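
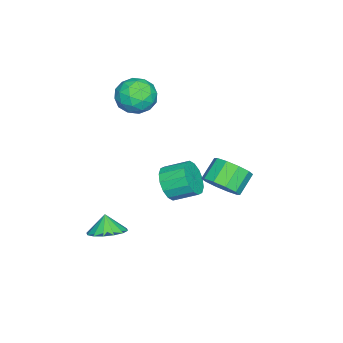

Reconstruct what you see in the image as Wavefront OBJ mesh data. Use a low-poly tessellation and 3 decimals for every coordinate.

v -1.207 -1.859 2.877
v -0.443 -2.506 3.516
v -2.657 -2.954 3.504
v -1.893 -3.601 4.143
v -2.122 -2.477 4.451
v -1.226 -1.8 4.064
v -1.874 -3.66 2.956
v -0.978 -2.983 2.569
v -0.855 -3.619 3.565
v -1.008 -2.888 4.489
v -2.092 -2.572 2.531
v -2.245 -1.841 3.455
v -0.698 -2.086 3.142
v -2.402 -3.374 3.878
v -2.537 -2.713 4.059
v -2.088 -3.093 4.435
v -1.158 -1.671 3.463
v -0.709 -2.051 3.839
v -1.696 -2.034 4.388
v -2.391 -3.409 3.181
v -1.942 -3.789 3.557
v -1.012 -2.367 2.585
v -0.563 -2.747 2.961
v -1.404 -3.426 2.632
v -0.49 -3.121 3.546
v -1.343 -3.765 3.914
v -1.332 -3.799 3.217
v -0.805 -3.401 2.989
v -0.58 -2.691 4.089
v -1.433 -3.335 4.457
v -1.568 -2.674 4.638
v -1.041 -2.276 4.411
v -0.823 -3.345 4.118
v -1.667 -2.125 2.563
v -2.52 -2.769 2.931
v -2.059 -3.184 2.609
v -1.532 -2.786 2.382
v -1.757 -1.695 3.106
v -2.61 -2.339 3.474
v -2.295 -2.059 4.031
v -1.768 -1.661 3.803
v -2.277 -2.115 2.902
v 4.021 -2.251 -2.774
v 4.701 -3.034 -2.702
v 3.619 -2.509 -1.806
v 4.952 -2.611 -2.484
v 4.954 -2.091 -2.345
v 4.706 -1.614 -2.32
v 4.274 -1.307 -2.417
v 3.775 -1.254 -2.61
v 3.341 -1.467 -2.847
v 3.089 -1.891 -3.064
v 3.087 -2.411 -3.204
v 3.335 -2.888 -3.228
v 3.767 -3.194 -3.131
v 4.267 -3.248 -2.938
v 1.035 -0.08 -0.759
v 1.417 -0.464 0.152
v 1.207 0.797 0.771
v 0.825 1.18 -0.141
v 1.854 -0.262 -0.111
v 1.644 0.999 0.507
v 2.072 -0.011 -0.548
v 1.861 1.25 0.07
v 2.011 0.221 -1.042
v 1.801 1.482 -0.423
v 1.69 0.372 -1.459
v 1.479 1.633 -0.841
v 1.192 0.402 -1.69
v 0.982 1.663 -1.071
v 0.653 0.303 -1.671
v 0.443 1.564 -1.052
v 0.216 0.101 -1.407
v 0.006 1.362 -0.789
v -0.001 -0.15 -0.97
v -0.212 1.111 -0.352
v 0.059 -0.382 -0.477
v -0.151 0.879 0.142
v 0.381 -0.533 -0.059
v 0.17 0.728 0.559
v 0.878 -0.563 0.171
v 0.668 0.698 0.79
v 2.743 3.167 1.104
v 3.439 3.641 1.73
v 2.434 3.968 2.602
v 1.737 3.493 1.976
v 3.217 4.081 1.309
v 2.211 4.408 2.18
v 2.813 4.172 0.809
v 1.807 4.498 1.68
v 2.382 3.879 0.422
v 1.377 4.205 1.293
v 2.089 3.314 0.295
v 1.084 3.64 1.167
v 2.046 2.692 0.478
v 1.041 3.019 1.35
v 2.269 2.252 0.9
v 1.263 2.579 1.771
v 2.673 2.162 1.4
v 1.667 2.488 2.271
v 3.103 2.455 1.787
v 2.098 2.781 2.658
v 3.396 3.02 1.913
v 2.391 3.346 2.785
f 1 38 17
f 38 12 41
f 17 41 6
f 38 41 17
f 1 17 13
f 17 6 18
f 13 18 2
f 17 18 13
f 1 13 22
f 13 2 23
f 22 23 8
f 13 23 22
f 1 22 34
f 22 8 37
f 34 37 11
f 22 37 34
f 1 34 38
f 34 11 42
f 38 42 12
f 34 42 38
f 2 18 29
f 18 6 32
f 29 32 10
f 18 32 29
f 6 41 19
f 41 12 40
f 19 40 5
f 41 40 19
f 12 42 39
f 42 11 35
f 39 35 3
f 42 35 39
f 11 37 36
f 37 8 24
f 36 24 7
f 37 24 36
f 8 23 28
f 23 2 25
f 28 25 9
f 23 25 28
f 4 30 16
f 30 10 31
f 16 31 5
f 30 31 16
f 4 16 14
f 16 5 15
f 14 15 3
f 16 15 14
f 4 14 21
f 14 3 20
f 21 20 7
f 14 20 21
f 4 21 26
f 21 7 27
f 26 27 9
f 21 27 26
f 4 26 30
f 26 9 33
f 30 33 10
f 26 33 30
f 5 31 19
f 31 10 32
f 19 32 6
f 31 32 19
f 3 15 39
f 15 5 40
f 39 40 12
f 15 40 39
f 7 20 36
f 20 3 35
f 36 35 11
f 20 35 36
f 9 27 28
f 27 7 24
f 28 24 8
f 27 24 28
f 10 33 29
f 33 9 25
f 29 25 2
f 33 25 29
f 44 43 46
f 44 46 45
f 46 43 47
f 46 47 45
f 47 43 48
f 47 48 45
f 48 43 49
f 48 49 45
f 49 43 50
f 49 50 45
f 50 43 51
f 50 51 45
f 51 43 52
f 51 52 45
f 52 43 53
f 52 53 45
f 53 43 54
f 53 54 45
f 54 43 55
f 54 55 45
f 55 43 56
f 55 56 45
f 56 43 44
f 56 44 45
f 58 57 61
f 58 61 59
f 59 61 62
f 59 62 60
f 61 57 63
f 61 63 62
f 62 63 64
f 62 64 60
f 63 57 65
f 63 65 64
f 64 65 66
f 64 66 60
f 65 57 67
f 65 67 66
f 66 67 68
f 66 68 60
f 67 57 69
f 67 69 68
f 68 69 70
f 68 70 60
f 69 57 71
f 69 71 70
f 70 71 72
f 70 72 60
f 71 57 73
f 71 73 72
f 72 73 74
f 72 74 60
f 73 57 75
f 73 75 74
f 74 75 76
f 74 76 60
f 75 57 77
f 75 77 76
f 76 77 78
f 76 78 60
f 77 57 79
f 77 79 78
f 78 79 80
f 78 80 60
f 79 57 81
f 79 81 80
f 80 81 82
f 80 82 60
f 81 57 58
f 81 58 82
f 82 58 59
f 82 59 60
f 84 83 87
f 84 87 85
f 85 87 88
f 85 88 86
f 87 83 89
f 87 89 88
f 88 89 90
f 88 90 86
f 89 83 91
f 89 91 90
f 90 91 92
f 90 92 86
f 91 83 93
f 91 93 92
f 92 93 94
f 92 94 86
f 93 83 95
f 93 95 94
f 94 95 96
f 94 96 86
f 95 83 97
f 95 97 96
f 96 97 98
f 96 98 86
f 97 83 99
f 97 99 98
f 98 99 100
f 98 100 86
f 99 83 101
f 99 101 100
f 100 101 102
f 100 102 86
f 101 83 103
f 101 103 102
f 102 103 104
f 102 104 86
f 103 83 84
f 103 84 104
f 104 84 85
f 104 85 86



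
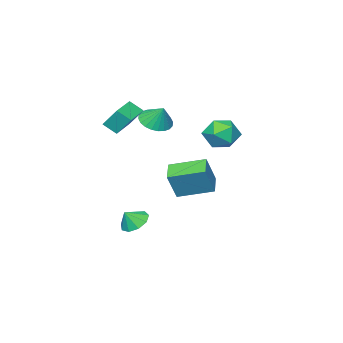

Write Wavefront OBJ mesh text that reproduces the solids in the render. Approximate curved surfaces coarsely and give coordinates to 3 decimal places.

v 1 -1.648 -3.85
v 1.753 -1.339 -4.339
v 1.62 -1.832 -3.01
v 1.474 -0.844 -4.025
v 0.973 -0.725 -3.628
v 0.484 -1.038 -3.336
v 0.237 -1.636 -3.284
v 0.346 -2.241 -3.497
v 0.762 -2.568 -3.875
v 1.288 -2.465 -4.241
v 1.68 -1.979 -4.425
v 0.49 -3.682 3.755
v 0.215 -2.827 4.907
v 0.11 -2.959 3.128
v -0.165 -2.104 4.279
v 2.165 -2.936 3.601
v 1.89 -2.081 4.752
v 1.785 -2.213 2.973
v 1.51 -1.358 4.125
v -2.884 -3.921 2.431
v -1.838 -4.091 2.446
v -2.776 -3.159 3.589
v -1.86 -3.745 2.22
v -2.038 -3.426 2.027
v -2.345 -3.183 1.895
v -2.734 -3.051 1.844
v -3.146 -3.053 1.883
v -3.518 -3.186 2.006
v -3.793 -3.431 2.193
v -3.93 -3.751 2.417
v -3.908 -4.097 2.642
v -3.729 -4.416 2.836
v -3.422 -4.66 2.968
v -3.033 -4.791 3.018
v -2.622 -4.79 2.979
v -2.25 -4.656 2.857
v -1.974 -4.411 2.67
v -1.483 2.212 -0.132
v -0.703 2.243 1.556
v -0.523 3.075 -0.591
v 0.257 3.106 1.097
v -0.237 0.534 -0.677
v 0.543 0.565 1.011
v 0.723 1.397 -1.136
v 1.503 1.428 0.552
v -1.598 4.021 3.631
v -0.524 4.265 3.315
v -1.076 2.295 4.065
v -0.002 2.539 3.749
v -0.447 3.022 4.688
v -0.769 4.089 4.42
v -0.831 2.471 2.96
v -1.153 3.538 2.692
v -0.05 3.308 2.9
v 0.188 3.648 3.968
v -1.788 2.912 3.412
v -1.55 3.252 4.48
f 2 1 4
f 2 4 3
f 4 1 5
f 4 5 3
f 5 1 6
f 5 6 3
f 6 1 7
f 6 7 3
f 7 1 8
f 7 8 3
f 8 1 9
f 8 9 3
f 9 1 10
f 9 10 3
f 10 1 11
f 10 11 3
f 11 1 2
f 11 2 3
f 13 15 12
f 16 13 12
f 12 15 14
f 14 16 12
f 13 19 15
f 17 13 16
f 17 19 13
f 15 19 14
f 18 16 14
f 14 19 18
f 18 17 16
f 19 17 18
f 21 20 23
f 21 23 22
f 23 20 24
f 23 24 22
f 24 20 25
f 24 25 22
f 25 20 26
f 25 26 22
f 26 20 27
f 26 27 22
f 27 20 28
f 27 28 22
f 28 20 29
f 28 29 22
f 29 20 30
f 29 30 22
f 30 20 31
f 30 31 22
f 31 20 32
f 31 32 22
f 32 20 33
f 32 33 22
f 33 20 34
f 33 34 22
f 34 20 35
f 34 35 22
f 35 20 36
f 35 36 22
f 36 20 37
f 36 37 22
f 37 20 21
f 37 21 22
f 39 41 38
f 42 39 38
f 38 41 40
f 40 42 38
f 39 45 41
f 43 39 42
f 43 45 39
f 41 45 40
f 44 42 40
f 40 45 44
f 44 43 42
f 45 43 44
f 46 57 51
f 46 51 47
f 46 47 53
f 46 53 56
f 46 56 57
f 47 51 55
f 51 57 50
f 57 56 48
f 56 53 52
f 53 47 54
f 49 55 50
f 49 50 48
f 49 48 52
f 49 52 54
f 49 54 55
f 50 55 51
f 48 50 57
f 52 48 56
f 54 52 53
f 55 54 47



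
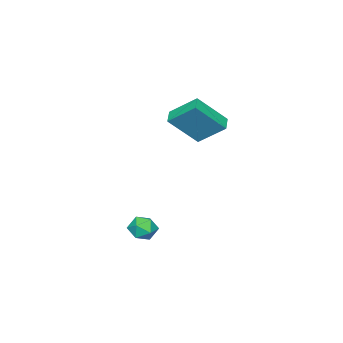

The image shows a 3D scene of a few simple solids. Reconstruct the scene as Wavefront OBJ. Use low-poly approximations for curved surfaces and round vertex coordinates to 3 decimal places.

v -0.374 -2.267 -3.717
v 0.098 -2.466 -4.33
v 0.102 -3.254 -3.03
v 0.574 -3.453 -3.643
v 0.711 -2.78 -3.236
v 0.417 -2.17 -3.66
v -0.217 -3.55 -3.7
v -0.511 -2.94 -4.124
v 0.195 -3.259 -4.32
v 0.769 -2.783 -4.033
v -0.569 -2.937 -3.327
v 0.005 -2.461 -3.04
v -3.452 -3.913 2.514
v -3.793 -2.513 3.643
v -4.637 -2.955 0.969
v -4.979 -1.556 2.098
v -2.741 -3.504 2.222
v -3.083 -2.105 3.351
v -3.927 -2.547 0.677
v -4.268 -1.147 1.806
f 1 12 6
f 1 6 2
f 1 2 8
f 1 8 11
f 1 11 12
f 2 6 10
f 6 12 5
f 12 11 3
f 11 8 7
f 8 2 9
f 4 10 5
f 4 5 3
f 4 3 7
f 4 7 9
f 4 9 10
f 5 10 6
f 3 5 12
f 7 3 11
f 9 7 8
f 10 9 2
f 14 16 13
f 17 14 13
f 13 16 15
f 15 17 13
f 14 20 16
f 18 14 17
f 18 20 14
f 16 20 15
f 19 17 15
f 15 20 19
f 19 18 17
f 20 18 19



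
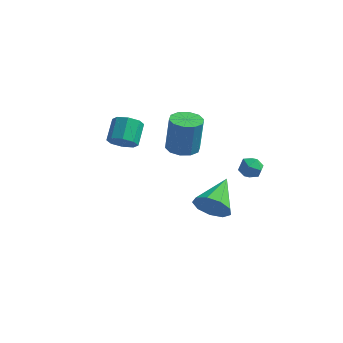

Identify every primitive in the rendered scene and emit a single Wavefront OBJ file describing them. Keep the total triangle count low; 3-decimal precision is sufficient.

v 3.366 -3.677 1.595
v 3.825 -3.361 0.729
v 3.374 -1.743 2.305
v 3.125 -3.331 0.655
v 2.538 -3.463 1.021
v 2.338 -3.695 1.656
v 2.619 -3.918 2.262
v 3.249 -4.029 2.556
v 3.934 -3.975 2.401
v 4.353 -3.782 1.868
v 4.31 -3.539 1.208
v -3.174 0.196 1.669
v -2.759 0.654 1.1
v -2.951 1.823 1.902
v -3.366 1.364 2.471
v -3.391 0.63 0.984
v -3.583 1.799 1.785
v -3.896 0.352 1.269
v -4.088 1.52 2.07
v -3.978 -0.018 1.788
v -4.17 1.151 2.59
v -3.589 -0.263 2.238
v -3.781 0.906 3.04
v -2.957 -0.239 2.355
v -3.149 0.93 3.156
v -2.452 0.04 2.07
v -2.644 1.208 2.871
v -2.37 0.409 1.55
v -2.562 1.578 2.352
v 3.32 2.754 0.493
v 3.698 2.332 0.007
v 2.382 2.788 -0.267
v 2.76 2.366 -0.753
v 2.524 2.072 -0.109
v 3.104 2.051 0.361
v 2.976 3.069 -0.621
v 3.556 3.048 -0.151
v 3.486 2.527 -0.682
v 3.207 1.911 -0.365
v 2.873 3.209 0.105
v 2.594 2.593 0.422
v -0.519 1.89 0.879
v 0.184 1.297 0.907
v 0.302 1.538 3.01
v -0.401 2.13 2.981
v 0.397 1.819 0.835
v 0.515 2.06 2.938
v 0.26 2.368 0.78
v 0.378 2.609 2.883
v -0.174 2.735 0.762
v -0.057 2.976 2.865
v -0.741 2.778 0.789
v -0.623 3.019 2.892
v -1.222 2.482 0.85
v -1.104 2.723 2.953
v -1.435 1.96 0.922
v -1.317 2.201 3.025
v -1.298 1.411 0.977
v -1.18 1.652 3.08
v -0.863 1.044 0.995
v -0.746 1.285 3.098
v -0.297 1.001 0.968
v -0.179 1.242 3.071
f 2 1 4
f 2 4 3
f 4 1 5
f 4 5 3
f 5 1 6
f 5 6 3
f 6 1 7
f 6 7 3
f 7 1 8
f 7 8 3
f 8 1 9
f 8 9 3
f 9 1 10
f 9 10 3
f 10 1 11
f 10 11 3
f 11 1 2
f 11 2 3
f 13 12 16
f 13 16 14
f 14 16 17
f 14 17 15
f 16 12 18
f 16 18 17
f 17 18 19
f 17 19 15
f 18 12 20
f 18 20 19
f 19 20 21
f 19 21 15
f 20 12 22
f 20 22 21
f 21 22 23
f 21 23 15
f 22 12 24
f 22 24 23
f 23 24 25
f 23 25 15
f 24 12 26
f 24 26 25
f 25 26 27
f 25 27 15
f 26 12 28
f 26 28 27
f 27 28 29
f 27 29 15
f 28 12 13
f 28 13 29
f 29 13 14
f 29 14 15
f 30 41 35
f 30 35 31
f 30 31 37
f 30 37 40
f 30 40 41
f 31 35 39
f 35 41 34
f 41 40 32
f 40 37 36
f 37 31 38
f 33 39 34
f 33 34 32
f 33 32 36
f 33 36 38
f 33 38 39
f 34 39 35
f 32 34 41
f 36 32 40
f 38 36 37
f 39 38 31
f 43 42 46
f 43 46 44
f 44 46 47
f 44 47 45
f 46 42 48
f 46 48 47
f 47 48 49
f 47 49 45
f 48 42 50
f 48 50 49
f 49 50 51
f 49 51 45
f 50 42 52
f 50 52 51
f 51 52 53
f 51 53 45
f 52 42 54
f 52 54 53
f 53 54 55
f 53 55 45
f 54 42 56
f 54 56 55
f 55 56 57
f 55 57 45
f 56 42 58
f 56 58 57
f 57 58 59
f 57 59 45
f 58 42 60
f 58 60 59
f 59 60 61
f 59 61 45
f 60 42 62
f 60 62 61
f 61 62 63
f 61 63 45
f 62 42 43
f 62 43 63
f 63 43 44
f 63 44 45



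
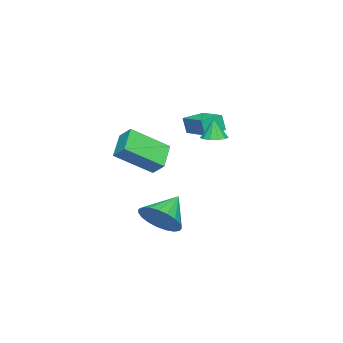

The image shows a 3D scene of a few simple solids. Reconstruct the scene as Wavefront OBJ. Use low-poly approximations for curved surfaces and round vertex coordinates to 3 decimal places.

v -0.476 -1.553 1.648
v -0.227 -0.918 2.205
v 0.725 -1.335 0.865
v 0.973 -0.7 1.421
v 0.547 -2.98 2.819
v 0.795 -2.345 3.375
v 1.747 -2.762 2.035
v 1.996 -2.127 2.592
v -4.352 -0.777 2.112
v -4.352 -0.971 2.991
v -3.417 0.491 2.391
v -3.416 0.296 3.27
v -3.444 -1.416 1.97
v -3.443 -1.611 2.849
v -2.508 -0.149 2.249
v -2.508 -0.343 3.128
v -1.268 0.748 2.627
v -0.642 0.8 2.679
v -1.352 0.692 3.713
v -0.771 1.131 2.686
v -1.058 1.34 2.674
v -1.411 1.361 2.647
v -1.719 1.187 2.614
v -1.883 0.874 2.586
v -1.852 0.52 2.57
v -1.636 0.239 2.573
v -1.302 0.12 2.593
v -0.958 0.199 2.624
v -0.711 0.453 2.656
v 2.382 -0.329 -1.186
v 2.957 -0.565 -0.315
v 1.078 0.009 -0.234
v 3.035 -0.129 -0.363
v 3.001 0.271 -0.553
v 2.859 0.568 -0.853
v 2.635 0.71 -1.21
v 2.367 0.672 -1.563
v 2.101 0.461 -1.851
v 1.885 0.113 -2.024
v 1.754 -0.312 -2.052
v 1.731 -0.739 -1.931
v 1.822 -1.096 -1.68
v 2.009 -1.32 -1.345
v 2.26 -1.373 -0.982
v 2.533 -1.245 -0.654
v 2.779 -0.959 -0.418
f 2 4 1
f 5 2 1
f 1 4 3
f 3 5 1
f 2 8 4
f 6 2 5
f 6 8 2
f 4 8 3
f 7 5 3
f 3 8 7
f 7 6 5
f 8 6 7
f 10 12 9
f 13 10 9
f 9 12 11
f 11 13 9
f 10 16 12
f 14 10 13
f 14 16 10
f 12 16 11
f 15 13 11
f 11 16 15
f 15 14 13
f 16 14 15
f 18 17 20
f 18 20 19
f 20 17 21
f 20 21 19
f 21 17 22
f 21 22 19
f 22 17 23
f 22 23 19
f 23 17 24
f 23 24 19
f 24 17 25
f 24 25 19
f 25 17 26
f 25 26 19
f 26 17 27
f 26 27 19
f 27 17 28
f 27 28 19
f 28 17 29
f 28 29 19
f 29 17 18
f 29 18 19
f 31 30 33
f 31 33 32
f 33 30 34
f 33 34 32
f 34 30 35
f 34 35 32
f 35 30 36
f 35 36 32
f 36 30 37
f 36 37 32
f 37 30 38
f 37 38 32
f 38 30 39
f 38 39 32
f 39 30 40
f 39 40 32
f 40 30 41
f 40 41 32
f 41 30 42
f 41 42 32
f 42 30 43
f 42 43 32
f 43 30 44
f 43 44 32
f 44 30 45
f 44 45 32
f 45 30 46
f 45 46 32
f 46 30 31
f 46 31 32



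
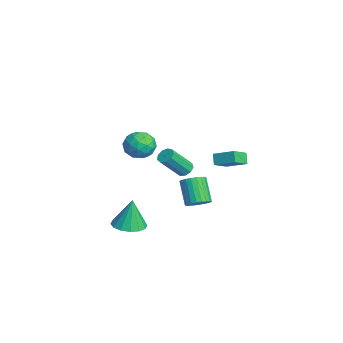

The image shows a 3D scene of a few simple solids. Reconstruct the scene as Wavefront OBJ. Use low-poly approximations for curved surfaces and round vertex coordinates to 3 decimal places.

v 2.829 -3.383 4.596
v 3.507 -3.309 3.866
v 2.073 -4.551 3.774
v 2.751 -4.477 3.044
v 3.013 -4.846 3.934
v 3.481 -4.124 4.442
v 2.099 -3.736 3.198
v 2.567 -3.014 3.706
v 3.056 -3.527 3.002
v 3.621 -4.213 3.457
v 1.959 -3.647 4.183
v 2.524 -4.333 4.638
v 3.235 -3.243 4.303
v 2.345 -4.617 3.337
v 2.5 -4.834 3.86
v 2.898 -4.79 3.431
v 3.219 -3.723 4.642
v 3.618 -3.679 4.213
v 3.327 -4.583 4.253
v 1.962 -4.181 3.427
v 2.361 -4.137 2.998
v 2.682 -3.07 4.209
v 3.08 -3.026 3.78
v 2.253 -3.277 3.387
v 3.368 -3.328 3.366
v 2.923 -4.014 2.883
v 2.54 -3.579 2.973
v 2.815 -3.154 3.272
v 3.7 -3.731 3.634
v 3.255 -4.418 3.151
v 3.41 -4.635 3.674
v 3.685 -4.211 3.973
v 3.435 -3.859 3.126
v 2.325 -3.442 4.489
v 1.88 -4.129 4.006
v 1.895 -3.649 3.667
v 2.17 -3.225 3.966
v 2.657 -3.846 4.757
v 2.212 -4.532 4.274
v 2.765 -4.706 4.368
v 3.04 -4.281 4.667
v 2.145 -4.001 4.514
v -4.187 0.169 -2.459
v -3.878 0.611 -2.173
v -3.463 -0.688 -0.616
v -3.773 -1.129 -0.901
v -4.279 0.62 -2.058
v -3.864 -0.678 -0.501
v -4.637 0.419 -2.131
v -4.222 -0.88 -0.573
v -4.785 0.101 -2.357
v -4.37 -1.198 -0.799
v -4.653 -0.185 -2.63
v -4.238 -1.484 -1.073
v -4.304 -0.305 -2.824
v -3.889 -1.604 -1.266
v -3.9 -0.204 -2.846
v -3.485 -1.502 -1.289
v -3.63 0.073 -2.688
v -3.215 -1.226 -1.13
v -3.622 0.394 -2.422
v -3.207 -0.904 -0.864
v 0.679 0.739 1.434
v 1.511 1.759 1.994
v -0.005 1.639 0.813
v 0.827 2.659 1.373
v 1.173 0.681 0.807
v 2.005 1.701 1.367
v 0.489 1.581 0.186
v 1.321 2.601 0.746
v -0.835 -3.919 -4.817
v -0.188 -3.058 -4.896
v -0.905 -3.681 -2.803
v -0.706 -2.853 -4.938
v -1.259 -2.934 -4.948
v -1.699 -3.279 -4.923
v -1.907 -3.795 -4.869
v -1.827 -4.344 -4.802
v -1.482 -4.779 -4.739
v -0.964 -4.984 -4.697
v -0.411 -4.903 -4.687
v 0.029 -4.558 -4.712
v 0.237 -4.042 -4.766
v 0.158 -3.493 -4.833
v 0.695 -0.109 -2.589
v 1.234 0.246 -2.134
v 0.104 0.165 -0.735
v -0.435 -0.191 -1.191
v 1.079 0.489 -2.244
v -0.051 0.407 -0.846
v 0.866 0.64 -2.408
v -0.264 0.559 -1.009
v 0.627 0.678 -2.599
v -0.503 0.596 -1.2
v 0.398 0.595 -2.788
v -0.732 0.514 -1.389
v 0.215 0.406 -2.947
v -0.915 0.325 -1.549
v 0.104 0.138 -3.052
v -1.026 0.056 -1.653
v 0.084 -0.168 -3.087
v -1.046 -0.249 -1.688
v 0.156 -0.465 -3.045
v -0.974 -0.546 -1.646
v 0.311 -0.707 -2.934
v -0.819 -0.789 -1.536
v 0.524 -0.859 -2.771
v -0.606 -0.94 -1.372
v 0.763 -0.896 -2.58
v -0.367 -0.978 -1.181
v 0.992 -0.814 -2.391
v -0.138 -0.895 -0.992
v 1.175 -0.625 -2.231
v 0.045 -0.706 -0.833
v 1.286 -0.356 -2.127
v 0.156 -0.438 -0.728
v 1.306 -0.051 -2.092
v 0.176 -0.132 -0.693
f 1 38 17
f 38 12 41
f 17 41 6
f 38 41 17
f 1 17 13
f 17 6 18
f 13 18 2
f 17 18 13
f 1 13 22
f 13 2 23
f 22 23 8
f 13 23 22
f 1 22 34
f 22 8 37
f 34 37 11
f 22 37 34
f 1 34 38
f 34 11 42
f 38 42 12
f 34 42 38
f 2 18 29
f 18 6 32
f 29 32 10
f 18 32 29
f 6 41 19
f 41 12 40
f 19 40 5
f 41 40 19
f 12 42 39
f 42 11 35
f 39 35 3
f 42 35 39
f 11 37 36
f 37 8 24
f 36 24 7
f 37 24 36
f 8 23 28
f 23 2 25
f 28 25 9
f 23 25 28
f 4 30 16
f 30 10 31
f 16 31 5
f 30 31 16
f 4 16 14
f 16 5 15
f 14 15 3
f 16 15 14
f 4 14 21
f 14 3 20
f 21 20 7
f 14 20 21
f 4 21 26
f 21 7 27
f 26 27 9
f 21 27 26
f 4 26 30
f 26 9 33
f 30 33 10
f 26 33 30
f 5 31 19
f 31 10 32
f 19 32 6
f 31 32 19
f 3 15 39
f 15 5 40
f 39 40 12
f 15 40 39
f 7 20 36
f 20 3 35
f 36 35 11
f 20 35 36
f 9 27 28
f 27 7 24
f 28 24 8
f 27 24 28
f 10 33 29
f 33 9 25
f 29 25 2
f 33 25 29
f 44 43 47
f 44 47 45
f 45 47 48
f 45 48 46
f 47 43 49
f 47 49 48
f 48 49 50
f 48 50 46
f 49 43 51
f 49 51 50
f 50 51 52
f 50 52 46
f 51 43 53
f 51 53 52
f 52 53 54
f 52 54 46
f 53 43 55
f 53 55 54
f 54 55 56
f 54 56 46
f 55 43 57
f 55 57 56
f 56 57 58
f 56 58 46
f 57 43 59
f 57 59 58
f 58 59 60
f 58 60 46
f 59 43 61
f 59 61 60
f 60 61 62
f 60 62 46
f 61 43 44
f 61 44 62
f 62 44 45
f 62 45 46
f 64 66 63
f 67 64 63
f 63 66 65
f 65 67 63
f 64 70 66
f 68 64 67
f 68 70 64
f 66 70 65
f 69 67 65
f 65 70 69
f 69 68 67
f 70 68 69
f 72 71 74
f 72 74 73
f 74 71 75
f 74 75 73
f 75 71 76
f 75 76 73
f 76 71 77
f 76 77 73
f 77 71 78
f 77 78 73
f 78 71 79
f 78 79 73
f 79 71 80
f 79 80 73
f 80 71 81
f 80 81 73
f 81 71 82
f 81 82 73
f 82 71 83
f 82 83 73
f 83 71 84
f 83 84 73
f 84 71 72
f 84 72 73
f 86 85 89
f 86 89 87
f 87 89 90
f 87 90 88
f 89 85 91
f 89 91 90
f 90 91 92
f 90 92 88
f 91 85 93
f 91 93 92
f 92 93 94
f 92 94 88
f 93 85 95
f 93 95 94
f 94 95 96
f 94 96 88
f 95 85 97
f 95 97 96
f 96 97 98
f 96 98 88
f 97 85 99
f 97 99 98
f 98 99 100
f 98 100 88
f 99 85 101
f 99 101 100
f 100 101 102
f 100 102 88
f 101 85 103
f 101 103 102
f 102 103 104
f 102 104 88
f 103 85 105
f 103 105 104
f 104 105 106
f 104 106 88
f 105 85 107
f 105 107 106
f 106 107 108
f 106 108 88
f 107 85 109
f 107 109 108
f 108 109 110
f 108 110 88
f 109 85 111
f 109 111 110
f 110 111 112
f 110 112 88
f 111 85 113
f 111 113 112
f 112 113 114
f 112 114 88
f 113 85 115
f 113 115 114
f 114 115 116
f 114 116 88
f 115 85 117
f 115 117 116
f 116 117 118
f 116 118 88
f 117 85 86
f 117 86 118
f 118 86 87
f 118 87 88



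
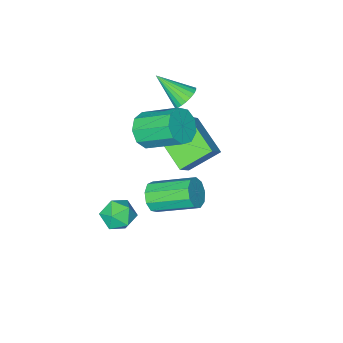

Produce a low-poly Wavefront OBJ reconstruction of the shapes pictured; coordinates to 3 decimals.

v 1.147 0.019 -0.352
v 1.567 0.743 -0.009
v 2.173 -0.083 -1.391
v 2.593 0.641 -1.048
v 2.583 -0.137 -0.586
v 1.949 -0.074 0.055
v 1.791 0.734 -1.455
v 1.157 0.797 -0.814
v 1.964 1.185 -0.691
v 2.454 0.647 -0.154
v 1.286 0.013 -1.246
v 1.776 -0.525 -0.709
v -1.502 -2.152 1.444
v -0.993 -1.51 0.907
v -1.829 0.115 2.059
v -2.338 -0.528 2.596
v -1.593 -1.619 0.627
v -2.428 0.006 1.779
v -2.15 -1.978 0.729
v -2.985 -0.353 1.881
v -2.404 -2.418 1.166
v -3.239 -0.794 2.318
v -2.236 -2.734 1.732
v -3.071 -1.11 2.885
v -1.725 -2.778 2.164
v -2.56 -1.153 3.317
v -1.11 -2.529 2.259
v -1.945 -0.904 3.412
v -0.678 -2.104 1.972
v -1.514 -0.479 3.125
v -0.632 -1.701 1.438
v -1.468 -0.076 2.591
v -3.059 -0.992 -1.7
v -3.216 -2.973 -0.78
v -4.461 -0.387 -0.639
v -4.619 -2.368 0.282
v -2.301 -0.672 -0.882
v -2.459 -2.653 0.039
v -3.704 -0.067 0.18
v -3.861 -2.048 1.1
v 1.465 2.424 2.254
v 1.921 2.42 2.874
v 0.752 3.931 3.746
v 0.295 3.936 3.126
v 2.102 2.765 2.52
v 0.933 4.276 3.391
v 1.985 2.95 2.041
v 0.816 4.461 2.912
v 1.624 2.889 1.662
v 0.455 4.401 2.533
v 1.189 2.611 1.56
v 0.019 4.122 2.431
v 0.882 2.245 1.783
v -0.287 3.757 2.655
v 0.849 1.963 2.227
v -0.321 3.475 3.098
v 1.103 1.897 2.683
v -0.066 3.408 3.555
v 1.527 2.078 2.939
v 0.357 3.589 3.81
v -3.257 -1.54 3.331
v -2.706 -1.089 3.439
v -2.503 -2.74 4.489
v -2.899 -1.005 3.652
v -3.153 -1.013 3.81
v -3.426 -1.112 3.884
v -3.669 -1.285 3.863
v -3.841 -1.502 3.75
v -3.912 -1.726 3.565
v -3.87 -1.918 3.339
v -3.722 -2.045 3.111
v -3.493 -2.084 2.922
v -3.224 -2.029 2.803
v -2.96 -1.89 2.776
v -2.748 -1.69 2.844
v -2.624 -1.464 2.997
v -2.609 -1.252 3.207
f 1 12 6
f 1 6 2
f 1 2 8
f 1 8 11
f 1 11 12
f 2 6 10
f 6 12 5
f 12 11 3
f 11 8 7
f 8 2 9
f 4 10 5
f 4 5 3
f 4 3 7
f 4 7 9
f 4 9 10
f 5 10 6
f 3 5 12
f 7 3 11
f 9 7 8
f 10 9 2
f 14 13 17
f 14 17 15
f 15 17 18
f 15 18 16
f 17 13 19
f 17 19 18
f 18 19 20
f 18 20 16
f 19 13 21
f 19 21 20
f 20 21 22
f 20 22 16
f 21 13 23
f 21 23 22
f 22 23 24
f 22 24 16
f 23 13 25
f 23 25 24
f 24 25 26
f 24 26 16
f 25 13 27
f 25 27 26
f 26 27 28
f 26 28 16
f 27 13 29
f 27 29 28
f 28 29 30
f 28 30 16
f 29 13 31
f 29 31 30
f 30 31 32
f 30 32 16
f 31 13 14
f 31 14 32
f 32 14 15
f 32 15 16
f 34 36 33
f 37 34 33
f 33 36 35
f 35 37 33
f 34 40 36
f 38 34 37
f 38 40 34
f 36 40 35
f 39 37 35
f 35 40 39
f 39 38 37
f 40 38 39
f 42 41 45
f 42 45 43
f 43 45 46
f 43 46 44
f 45 41 47
f 45 47 46
f 46 47 48
f 46 48 44
f 47 41 49
f 47 49 48
f 48 49 50
f 48 50 44
f 49 41 51
f 49 51 50
f 50 51 52
f 50 52 44
f 51 41 53
f 51 53 52
f 52 53 54
f 52 54 44
f 53 41 55
f 53 55 54
f 54 55 56
f 54 56 44
f 55 41 57
f 55 57 56
f 56 57 58
f 56 58 44
f 57 41 59
f 57 59 58
f 58 59 60
f 58 60 44
f 59 41 42
f 59 42 60
f 60 42 43
f 60 43 44
f 62 61 64
f 62 64 63
f 64 61 65
f 64 65 63
f 65 61 66
f 65 66 63
f 66 61 67
f 66 67 63
f 67 61 68
f 67 68 63
f 68 61 69
f 68 69 63
f 69 61 70
f 69 70 63
f 70 61 71
f 70 71 63
f 71 61 72
f 71 72 63
f 72 61 73
f 72 73 63
f 73 61 74
f 73 74 63
f 74 61 75
f 74 75 63
f 75 61 76
f 75 76 63
f 76 61 77
f 76 77 63
f 77 61 62
f 77 62 63



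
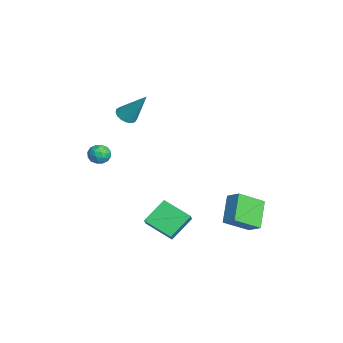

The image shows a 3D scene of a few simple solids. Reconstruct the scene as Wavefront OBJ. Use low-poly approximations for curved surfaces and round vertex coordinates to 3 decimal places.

v 4.18 -0.119 -3.251
v 3.16 -1.284 -2.599
v 3.501 1.001 -2.315
v 2.481 -0.164 -1.662
v 4.739 -0.276 -2.658
v 3.719 -1.441 -2.005
v 4.06 0.844 -1.721
v 3.04 -0.321 -1.069
v -3.184 -1.267 1.658
v -2.57 -1.38 1.478
v -2.516 -0.293 3.322
v -2.637 -1.107 1.345
v -2.83 -0.87 1.284
v -3.104 -0.725 1.309
v -3.396 -0.703 1.413
v -3.639 -0.811 1.574
v -3.779 -1.023 1.754
v -3.782 -1.291 1.912
v -3.648 -1.554 2.012
v -3.407 -1.75 2.031
v -3.116 -1.836 1.964
v -2.84 -1.792 1.827
v -2.643 -1.627 1.652
v 1.555 4.554 -2.834
v 1.842 3.135 -1.905
v 2.185 5.021 -2.316
v 2.472 3.602 -1.387
v 2.828 4.078 -3.953
v 3.115 2.659 -3.024
v 3.458 4.545 -3.435
v 3.745 3.126 -2.506
v -2.186 -2.802 -0.07
v -1.724 -2.331 -0.129
v -1.456 -3.549 -0.311
v -0.994 -3.078 -0.37
v -1.246 -3.222 0.226
v -1.697 -2.761 0.374
v -1.483 -3.119 -0.814
v -1.934 -2.658 -0.666
v -1.289 -2.528 -0.589
v -1.143 -2.591 0.054
v -2.037 -3.289 -0.494
v -1.891 -3.352 0.149
v -2.019 -2.501 -0.079
v -1.161 -3.379 -0.361
v -1.309 -3.464 -0.011
v -1.037 -3.187 -0.046
v -2.003 -2.753 0.217
v -1.731 -2.477 0.183
v -1.451 -3 0.391
v -1.449 -3.403 -0.623
v -1.177 -3.127 -0.657
v -2.143 -2.693 -0.394
v -1.871 -2.416 -0.429
v -1.729 -2.88 -0.831
v -1.492 -2.34 -0.384
v -1.063 -2.779 -0.525
v -1.35 -2.803 -0.786
v -1.615 -2.532 -0.699
v -1.406 -2.377 -0.006
v -0.977 -2.816 -0.147
v -1.125 -2.901 0.203
v -1.39 -2.629 0.29
v -1.15 -2.492 -0.276
v -2.203 -3.064 -0.293
v -1.774 -3.503 -0.434
v -1.79 -3.251 -0.73
v -2.055 -2.979 -0.643
v -2.117 -3.101 0.085
v -1.688 -3.54 -0.056
v -1.565 -3.348 0.259
v -1.83 -3.077 0.346
v -2.03 -3.388 -0.164
f 2 4 1
f 5 2 1
f 1 4 3
f 3 5 1
f 2 8 4
f 6 2 5
f 6 8 2
f 4 8 3
f 7 5 3
f 3 8 7
f 7 6 5
f 8 6 7
f 10 9 12
f 10 12 11
f 12 9 13
f 12 13 11
f 13 9 14
f 13 14 11
f 14 9 15
f 14 15 11
f 15 9 16
f 15 16 11
f 16 9 17
f 16 17 11
f 17 9 18
f 17 18 11
f 18 9 19
f 18 19 11
f 19 9 20
f 19 20 11
f 20 9 21
f 20 21 11
f 21 9 22
f 21 22 11
f 22 9 23
f 22 23 11
f 23 9 10
f 23 10 11
f 25 27 24
f 28 25 24
f 24 27 26
f 26 28 24
f 25 31 27
f 29 25 28
f 29 31 25
f 27 31 26
f 30 28 26
f 26 31 30
f 30 29 28
f 31 29 30
f 32 69 48
f 69 43 72
f 48 72 37
f 69 72 48
f 32 48 44
f 48 37 49
f 44 49 33
f 48 49 44
f 32 44 53
f 44 33 54
f 53 54 39
f 44 54 53
f 32 53 65
f 53 39 68
f 65 68 42
f 53 68 65
f 32 65 69
f 65 42 73
f 69 73 43
f 65 73 69
f 33 49 60
f 49 37 63
f 60 63 41
f 49 63 60
f 37 72 50
f 72 43 71
f 50 71 36
f 72 71 50
f 43 73 70
f 73 42 66
f 70 66 34
f 73 66 70
f 42 68 67
f 68 39 55
f 67 55 38
f 68 55 67
f 39 54 59
f 54 33 56
f 59 56 40
f 54 56 59
f 35 61 47
f 61 41 62
f 47 62 36
f 61 62 47
f 35 47 45
f 47 36 46
f 45 46 34
f 47 46 45
f 35 45 52
f 45 34 51
f 52 51 38
f 45 51 52
f 35 52 57
f 52 38 58
f 57 58 40
f 52 58 57
f 35 57 61
f 57 40 64
f 61 64 41
f 57 64 61
f 36 62 50
f 62 41 63
f 50 63 37
f 62 63 50
f 34 46 70
f 46 36 71
f 70 71 43
f 46 71 70
f 38 51 67
f 51 34 66
f 67 66 42
f 51 66 67
f 40 58 59
f 58 38 55
f 59 55 39
f 58 55 59
f 41 64 60
f 64 40 56
f 60 56 33
f 64 56 60



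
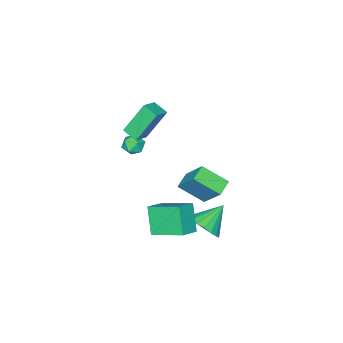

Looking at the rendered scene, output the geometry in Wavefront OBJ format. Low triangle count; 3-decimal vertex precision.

v -1.623 2.347 -2.917
v -1.002 2.493 -2.134
v -2.917 2.513 -1.923
v -1.068 2.91 -2.289
v -1.243 3.215 -2.569
v -1.494 3.349 -2.917
v -1.771 3.284 -3.265
v -2.018 3.033 -3.545
v -2.187 2.647 -3.7
v -2.245 2.201 -3.7
v -2.179 1.784 -3.546
v -2.003 1.479 -3.266
v -1.753 1.345 -2.918
v -1.476 1.41 -2.569
v -1.229 1.661 -2.29
v -1.06 2.047 -2.135
v 0.398 0.461 -1.139
v -0.063 2.201 -0.313
v -0.616 0.406 -1.588
v -1.076 2.146 -0.762
v 0.956 1.254 -2.498
v 0.496 2.994 -1.672
v -0.057 1.199 -2.947
v -0.518 2.939 -2.121
v -4.889 -0.062 -3.576
v -4.204 -1.304 -2.657
v -4.656 1.279 -1.938
v -3.972 0.038 -1.019
v -4.008 0.182 -3.901
v -3.324 -1.059 -2.982
v -3.776 1.524 -2.263
v -3.091 0.282 -1.344
v -1.431 -2.284 2.327
v -2.322 -1.704 4.068
v -1.457 -1.425 2.028
v -2.348 -0.845 3.769
v -0.532 -2.115 2.731
v -1.423 -1.535 4.472
v -0.558 -1.256 2.432
v -1.449 -0.676 4.173
v -1.411 -2.027 1.177
v -0.972 -2.219 0.705
v -2.148 -2.721 0.775
v -1.709 -2.913 0.303
v -1.602 -3.074 0.947
v -1.146 -2.645 1.196
v -1.974 -2.295 0.284
v -1.518 -1.866 0.533
v -1.32 -2.385 0.153
v -1.09 -2.866 0.563
v -2.03 -2.074 0.917
v -1.8 -2.555 1.327
f 2 1 4
f 2 4 3
f 4 1 5
f 4 5 3
f 5 1 6
f 5 6 3
f 6 1 7
f 6 7 3
f 7 1 8
f 7 8 3
f 8 1 9
f 8 9 3
f 9 1 10
f 9 10 3
f 10 1 11
f 10 11 3
f 11 1 12
f 11 12 3
f 12 1 13
f 12 13 3
f 13 1 14
f 13 14 3
f 14 1 15
f 14 15 3
f 15 1 16
f 15 16 3
f 16 1 2
f 16 2 3
f 18 20 17
f 21 18 17
f 17 20 19
f 19 21 17
f 18 24 20
f 22 18 21
f 22 24 18
f 20 24 19
f 23 21 19
f 19 24 23
f 23 22 21
f 24 22 23
f 26 28 25
f 29 26 25
f 25 28 27
f 27 29 25
f 26 32 28
f 30 26 29
f 30 32 26
f 28 32 27
f 31 29 27
f 27 32 31
f 31 30 29
f 32 30 31
f 34 36 33
f 37 34 33
f 33 36 35
f 35 37 33
f 34 40 36
f 38 34 37
f 38 40 34
f 36 40 35
f 39 37 35
f 35 40 39
f 39 38 37
f 40 38 39
f 41 52 46
f 41 46 42
f 41 42 48
f 41 48 51
f 41 51 52
f 42 46 50
f 46 52 45
f 52 51 43
f 51 48 47
f 48 42 49
f 44 50 45
f 44 45 43
f 44 43 47
f 44 47 49
f 44 49 50
f 45 50 46
f 43 45 52
f 47 43 51
f 49 47 48
f 50 49 42



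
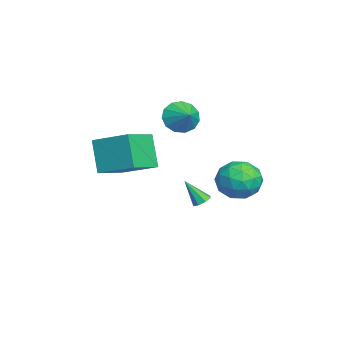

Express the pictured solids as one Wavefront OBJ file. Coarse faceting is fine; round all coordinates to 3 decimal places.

v -4.473 -0.128 0.158
v -3.915 -0.451 -0.606
v -3.487 0.288 0.702
v -4.068 0.076 -0.733
v -4.349 0.539 -0.577
v -4.67 0.789 -0.187
v -4.928 0.749 0.312
v -5.042 0.43 0.762
v -4.975 -0.066 1.021
v -4.748 -0.582 1.006
v -4.435 -0.954 0.721
v -4.133 -1.063 0.258
v -3.939 -0.876 -0.237
v 2.507 2.98 -1.876
v 2.836 2.484 -0.86
v 0.744 2.296 -1.64
v 1.073 1.8 -0.624
v 1 2.972 -0.71
v 2.089 3.395 -0.856
v 1.491 1.385 -1.644
v 2.58 1.808 -1.79
v 2.208 1.498 -0.716
v 1.904 2.479 -0.139
v 1.676 2.301 -2.361
v 1.372 3.282 -1.784
v 2.826 2.792 -1.388
v 0.754 1.988 -1.112
v 0.711 2.677 -1.162
v 0.904 2.385 -0.565
v 2.387 3.328 -1.386
v 2.58 3.036 -0.789
v 1.501 3.323 -0.701
v 1 1.744 -1.711
v 1.193 1.452 -1.114
v 2.676 2.395 -1.935
v 2.869 2.103 -1.338
v 2.079 1.457 -1.799
v 2.65 1.921 -0.707
v 1.614 1.519 -0.569
v 1.86 1.275 -1.168
v 2.5 1.524 -1.254
v 2.471 2.498 -0.368
v 1.435 2.095 -0.229
v 1.392 2.784 -0.28
v 2.033 3.033 -0.366
v 2.102 1.918 -0.284
v 2.145 2.685 -2.271
v 1.109 2.282 -2.132
v 1.547 1.747 -2.134
v 2.188 1.996 -2.22
v 1.966 3.261 -1.931
v 0.93 2.859 -1.793
v 1.08 3.256 -1.246
v 1.72 3.505 -1.332
v 1.478 2.862 -2.216
v -1.235 -2.956 -2.128
v -2.191 -3.226 -0.415
v -0.333 -1.271 -1.359
v -1.289 -1.54 0.354
v 0.289 -4.08 -1.454
v -0.667 -4.349 0.259
v 1.191 -2.394 -0.685
v 0.235 -2.664 1.028
v -1.419 0.81 -4.163
v -1.181 0.407 -4.39
v -1.601 -0.01 -2.897
v -0.927 0.646 -4.199
v -0.961 0.981 -3.987
v -1.264 1.216 -3.878
v -1.657 1.213 -3.937
v -1.911 0.974 -4.128
v -1.877 0.639 -4.34
v -1.575 0.404 -4.449
f 2 1 4
f 2 4 3
f 4 1 5
f 4 5 3
f 5 1 6
f 5 6 3
f 6 1 7
f 6 7 3
f 7 1 8
f 7 8 3
f 8 1 9
f 8 9 3
f 9 1 10
f 9 10 3
f 10 1 11
f 10 11 3
f 11 1 12
f 11 12 3
f 12 1 13
f 12 13 3
f 13 1 2
f 13 2 3
f 14 51 30
f 51 25 54
f 30 54 19
f 51 54 30
f 14 30 26
f 30 19 31
f 26 31 15
f 30 31 26
f 14 26 35
f 26 15 36
f 35 36 21
f 26 36 35
f 14 35 47
f 35 21 50
f 47 50 24
f 35 50 47
f 14 47 51
f 47 24 55
f 51 55 25
f 47 55 51
f 15 31 42
f 31 19 45
f 42 45 23
f 31 45 42
f 19 54 32
f 54 25 53
f 32 53 18
f 54 53 32
f 25 55 52
f 55 24 48
f 52 48 16
f 55 48 52
f 24 50 49
f 50 21 37
f 49 37 20
f 50 37 49
f 21 36 41
f 36 15 38
f 41 38 22
f 36 38 41
f 17 43 29
f 43 23 44
f 29 44 18
f 43 44 29
f 17 29 27
f 29 18 28
f 27 28 16
f 29 28 27
f 17 27 34
f 27 16 33
f 34 33 20
f 27 33 34
f 17 34 39
f 34 20 40
f 39 40 22
f 34 40 39
f 17 39 43
f 39 22 46
f 43 46 23
f 39 46 43
f 18 44 32
f 44 23 45
f 32 45 19
f 44 45 32
f 16 28 52
f 28 18 53
f 52 53 25
f 28 53 52
f 20 33 49
f 33 16 48
f 49 48 24
f 33 48 49
f 22 40 41
f 40 20 37
f 41 37 21
f 40 37 41
f 23 46 42
f 46 22 38
f 42 38 15
f 46 38 42
f 57 59 56
f 60 57 56
f 56 59 58
f 58 60 56
f 57 63 59
f 61 57 60
f 61 63 57
f 59 63 58
f 62 60 58
f 58 63 62
f 62 61 60
f 63 61 62
f 65 64 67
f 65 67 66
f 67 64 68
f 67 68 66
f 68 64 69
f 68 69 66
f 69 64 70
f 69 70 66
f 70 64 71
f 70 71 66
f 71 64 72
f 71 72 66
f 72 64 73
f 72 73 66
f 73 64 65
f 73 65 66



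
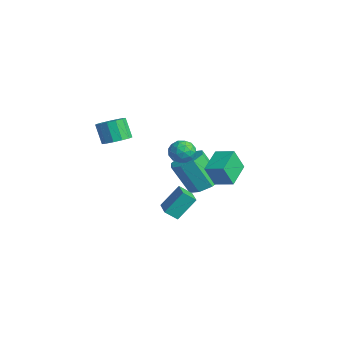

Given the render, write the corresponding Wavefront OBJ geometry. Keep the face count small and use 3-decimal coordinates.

v 2.976 1.537 0.788
v 2.929 0.959 2.074
v 1.972 2.686 1.269
v 1.925 2.108 2.554
v 3.855 2.172 1.106
v 3.808 1.594 2.391
v 2.851 3.321 1.586
v 2.804 2.743 2.872
v 1.594 0.672 2.934
v 1.994 0.679 3.601
v 2.106 -0.439 2.639
v 2.506 -0.432 3.306
v 1.733 -0.519 3.317
v 1.417 0.168 3.5
v 2.683 0.072 2.74
v 2.367 0.759 2.923
v 2.668 0.308 3.481
v 2.08 -0.057 3.838
v 2.02 0.297 2.402
v 1.432 -0.068 2.759
v 1.749 0.773 3.294
v 2.351 -0.533 2.946
v 1.896 -0.584 2.953
v 2.132 -0.58 3.345
v 1.41 0.473 3.234
v 1.645 0.477 3.626
v 1.491 -0.227 3.459
v 2.455 -0.237 2.614
v 2.69 -0.233 3.006
v 1.968 0.82 2.895
v 2.204 0.824 3.287
v 2.609 0.467 2.781
v 2.38 0.56 3.615
v 2.681 -0.094 3.442
v 2.785 0.202 3.109
v 2.599 0.606 3.216
v 2.035 0.345 3.825
v 2.336 -0.308 3.651
v 1.882 -0.359 3.658
v 1.696 0.044 3.765
v 2.431 0.127 3.754
v 1.764 0.548 2.589
v 2.065 -0.105 2.415
v 2.404 0.196 2.475
v 2.218 0.599 2.582
v 1.419 0.334 2.798
v 1.72 -0.32 2.625
v 1.501 -0.366 3.024
v 1.315 0.038 3.131
v 1.669 0.113 2.486
v 0.374 0.45 -2.516
v 0.069 -0.175 -1.961
v 0.424 1.511 -1.292
v 0.119 0.885 -0.738
v 1.641 0.075 -2.242
v 1.336 -0.551 -1.688
v 1.691 1.135 -1.019
v 1.386 0.51 -0.464
v -3.326 4.216 -3.357
v -2.316 4.137 -2.982
v -3.065 3.345 -1.129
v -4.074 3.424 -1.503
v -2.661 4.868 -2.81
v -3.41 4.076 -0.956
v -3.395 5.217 -2.958
v -4.144 4.426 -1.104
v -4.089 4.979 -3.339
v -4.838 4.188 -1.486
v -4.335 4.295 -3.731
v -5.084 3.503 -1.878
v -3.99 3.564 -3.904
v -4.739 2.772 -2.05
v -3.256 3.214 -3.756
v -4.005 2.423 -1.902
v -2.562 3.452 -3.374
v -3.311 2.661 -1.521
v -0.996 -2.17 2.957
v -0.273 -2.194 3.364
v -0.922 -2.274 4.511
v -1.644 -2.25 4.103
v -0.39 -1.742 3.329
v -1.039 -1.822 4.476
v -0.699 -1.427 3.176
v -1.348 -1.507 4.323
v -1.102 -1.347 2.954
v -1.751 -1.427 4.1
v -1.472 -1.528 2.732
v -2.121 -1.609 3.879
v -1.69 -1.914 2.581
v -2.339 -1.994 3.728
v -1.688 -2.38 2.55
v -2.337 -2.461 3.697
v -1.466 -2.78 2.648
v -2.115 -2.86 3.795
v -1.094 -2.986 2.844
v -1.743 -3.066 3.99
v -0.692 -2.933 3.075
v -1.341 -3.013 4.222
v -0.385 -2.638 3.269
v -1.034 -2.718 4.416
f 2 4 1
f 5 2 1
f 1 4 3
f 3 5 1
f 2 8 4
f 6 2 5
f 6 8 2
f 4 8 3
f 7 5 3
f 3 8 7
f 7 6 5
f 8 6 7
f 9 46 25
f 46 20 49
f 25 49 14
f 46 49 25
f 9 25 21
f 25 14 26
f 21 26 10
f 25 26 21
f 9 21 30
f 21 10 31
f 30 31 16
f 21 31 30
f 9 30 42
f 30 16 45
f 42 45 19
f 30 45 42
f 9 42 46
f 42 19 50
f 46 50 20
f 42 50 46
f 10 26 37
f 26 14 40
f 37 40 18
f 26 40 37
f 14 49 27
f 49 20 48
f 27 48 13
f 49 48 27
f 20 50 47
f 50 19 43
f 47 43 11
f 50 43 47
f 19 45 44
f 45 16 32
f 44 32 15
f 45 32 44
f 16 31 36
f 31 10 33
f 36 33 17
f 31 33 36
f 12 38 24
f 38 18 39
f 24 39 13
f 38 39 24
f 12 24 22
f 24 13 23
f 22 23 11
f 24 23 22
f 12 22 29
f 22 11 28
f 29 28 15
f 22 28 29
f 12 29 34
f 29 15 35
f 34 35 17
f 29 35 34
f 12 34 38
f 34 17 41
f 38 41 18
f 34 41 38
f 13 39 27
f 39 18 40
f 27 40 14
f 39 40 27
f 11 23 47
f 23 13 48
f 47 48 20
f 23 48 47
f 15 28 44
f 28 11 43
f 44 43 19
f 28 43 44
f 17 35 36
f 35 15 32
f 36 32 16
f 35 32 36
f 18 41 37
f 41 17 33
f 37 33 10
f 41 33 37
f 52 54 51
f 55 52 51
f 51 54 53
f 53 55 51
f 52 58 54
f 56 52 55
f 56 58 52
f 54 58 53
f 57 55 53
f 53 58 57
f 57 56 55
f 58 56 57
f 60 59 63
f 60 63 61
f 61 63 64
f 61 64 62
f 63 59 65
f 63 65 64
f 64 65 66
f 64 66 62
f 65 59 67
f 65 67 66
f 66 67 68
f 66 68 62
f 67 59 69
f 67 69 68
f 68 69 70
f 68 70 62
f 69 59 71
f 69 71 70
f 70 71 72
f 70 72 62
f 71 59 73
f 71 73 72
f 72 73 74
f 72 74 62
f 73 59 75
f 73 75 74
f 74 75 76
f 74 76 62
f 75 59 60
f 75 60 76
f 76 60 61
f 76 61 62
f 78 77 81
f 78 81 79
f 79 81 82
f 79 82 80
f 81 77 83
f 81 83 82
f 82 83 84
f 82 84 80
f 83 77 85
f 83 85 84
f 84 85 86
f 84 86 80
f 85 77 87
f 85 87 86
f 86 87 88
f 86 88 80
f 87 77 89
f 87 89 88
f 88 89 90
f 88 90 80
f 89 77 91
f 89 91 90
f 90 91 92
f 90 92 80
f 91 77 93
f 91 93 92
f 92 93 94
f 92 94 80
f 93 77 95
f 93 95 94
f 94 95 96
f 94 96 80
f 95 77 97
f 95 97 96
f 96 97 98
f 96 98 80
f 97 77 99
f 97 99 98
f 98 99 100
f 98 100 80
f 99 77 78
f 99 78 100
f 100 78 79
f 100 79 80



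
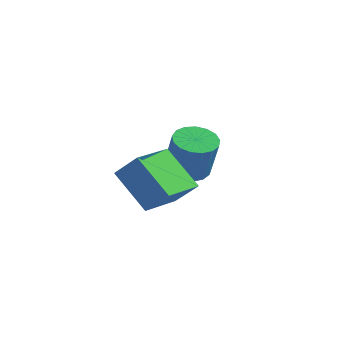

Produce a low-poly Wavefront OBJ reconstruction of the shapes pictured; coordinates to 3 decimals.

v 3.593 -2.647 -1.231
v 2.105 -2.809 0.354
v 3.34 -0.825 -1.282
v 1.852 -0.988 0.303
v 4.648 -2.472 -0.223
v 3.16 -2.635 1.362
v 4.395 -0.651 -0.274
v 2.907 -0.813 1.311
v 0.466 2.718 -1.196
v 1.27 3.178 -1.481
v 2.159 2.783 0.391
v 1.354 2.322 0.676
v 1.013 3.513 -1.288
v 1.902 3.118 0.584
v 0.63 3.666 -1.074
v 1.519 3.271 0.798
v 0.21 3.601 -0.888
v 1.099 3.206 0.984
v -0.152 3.334 -0.773
v 0.737 2.939 1.1
v -0.373 2.926 -0.754
v 0.516 2.531 1.118
v -0.401 2.47 -0.837
v 0.488 2.075 1.035
v -0.231 2.071 -1.002
v 0.658 1.675 0.87
v 0.099 1.82 -1.212
v 0.988 1.424 0.661
v 0.513 1.774 -1.418
v 1.402 1.379 0.455
v 0.915 1.945 -1.573
v 1.804 1.55 0.3
v 1.215 2.293 -1.642
v 2.104 1.898 0.231
v 1.343 2.738 -1.609
v 2.232 2.343 0.264
f 2 4 1
f 5 2 1
f 1 4 3
f 3 5 1
f 2 8 4
f 6 2 5
f 6 8 2
f 4 8 3
f 7 5 3
f 3 8 7
f 7 6 5
f 8 6 7
f 10 9 13
f 10 13 11
f 11 13 14
f 11 14 12
f 13 9 15
f 13 15 14
f 14 15 16
f 14 16 12
f 15 9 17
f 15 17 16
f 16 17 18
f 16 18 12
f 17 9 19
f 17 19 18
f 18 19 20
f 18 20 12
f 19 9 21
f 19 21 20
f 20 21 22
f 20 22 12
f 21 9 23
f 21 23 22
f 22 23 24
f 22 24 12
f 23 9 25
f 23 25 24
f 24 25 26
f 24 26 12
f 25 9 27
f 25 27 26
f 26 27 28
f 26 28 12
f 27 9 29
f 27 29 28
f 28 29 30
f 28 30 12
f 29 9 31
f 29 31 30
f 30 31 32
f 30 32 12
f 31 9 33
f 31 33 32
f 32 33 34
f 32 34 12
f 33 9 35
f 33 35 34
f 34 35 36
f 34 36 12
f 35 9 10
f 35 10 36
f 36 10 11
f 36 11 12



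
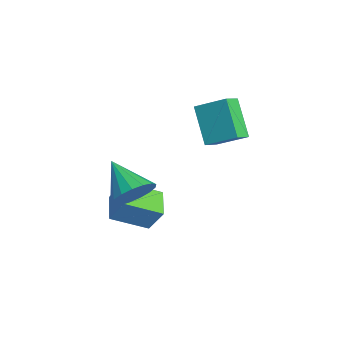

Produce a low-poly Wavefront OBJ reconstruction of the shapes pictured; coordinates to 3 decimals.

v 0.195 -1.315 -2.918
v 0.11 -2.883 -2.124
v -1.076 -1.086 -2.6
v -1.161 -2.654 -1.806
v 0.561 -0.786 -1.834
v 0.476 -2.354 -1.04
v -0.71 -0.557 -1.516
v -0.795 -2.125 -0.722
v -1.448 0.86 2.906
v -0.755 1.988 3.671
v -1.964 1.456 2.494
v -1.271 2.585 3.26
v -0.149 1.015 1.5
v 0.544 2.144 2.266
v -0.665 1.612 1.089
v 0.028 2.74 1.854
v 1.075 -2.072 -0.08
v 1.668 -2.233 0.709
v -0.415 -2.668 0.92
v 1.524 -1.78 0.765
v 1.277 -1.394 0.626
v 0.984 -1.163 0.327
v 0.711 -1.141 -0.066
v 0.522 -1.332 -0.462
v 0.46 -1.693 -0.771
v 0.538 -2.14 -0.921
v 0.739 -2.573 -0.878
v 1.018 -2.89 -0.652
v 1.309 -3.02 -0.296
v 1.547 -2.933 0.111
v 1.676 -2.649 0.473
f 2 4 1
f 5 2 1
f 1 4 3
f 3 5 1
f 2 8 4
f 6 2 5
f 6 8 2
f 4 8 3
f 7 5 3
f 3 8 7
f 7 6 5
f 8 6 7
f 10 12 9
f 13 10 9
f 9 12 11
f 11 13 9
f 10 16 12
f 14 10 13
f 14 16 10
f 12 16 11
f 15 13 11
f 11 16 15
f 15 14 13
f 16 14 15
f 18 17 20
f 18 20 19
f 20 17 21
f 20 21 19
f 21 17 22
f 21 22 19
f 22 17 23
f 22 23 19
f 23 17 24
f 23 24 19
f 24 17 25
f 24 25 19
f 25 17 26
f 25 26 19
f 26 17 27
f 26 27 19
f 27 17 28
f 27 28 19
f 28 17 29
f 28 29 19
f 29 17 30
f 29 30 19
f 30 17 31
f 30 31 19
f 31 17 18
f 31 18 19



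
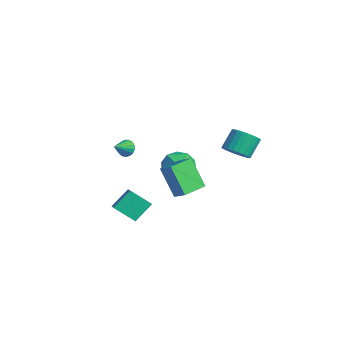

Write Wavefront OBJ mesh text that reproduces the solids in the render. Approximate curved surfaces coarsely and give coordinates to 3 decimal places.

v 2.92 -1.101 -3.372
v 1.948 -1.402 -1.685
v 2.492 0.347 -3.36
v 1.52 0.046 -1.673
v 3.66 -0.886 -2.907
v 2.688 -1.187 -1.22
v 3.232 0.562 -2.895
v 2.26 0.261 -1.208
v -0.571 1.003 -2.361
v 0.146 1.693 -2.864
v 0.334 -0.413 -3.016
v 1.051 0.277 -3.519
v 1.042 0.196 -2.407
v 0.482 1.071 -2.003
v -0.002 0.209 -3.877
v -0.562 1.084 -3.473
v 0.497 1.202 -3.801
v 1.142 1.195 -2.892
v -0.662 0.085 -2.988
v -0.017 0.078 -2.079
v 2.004 3.122 -1.734
v 2.682 3.592 -1.892
v 2.334 4.428 -0.905
v 1.656 3.958 -0.746
v 2.46 3.731 -2.089
v 2.112 4.568 -1.101
v 2.169 3.778 -2.231
v 1.82 4.614 -1.244
v 1.852 3.725 -2.298
v 1.504 4.561 -1.311
v 1.559 3.58 -2.279
v 1.211 4.416 -1.291
v 1.333 3.366 -2.177
v 0.985 4.202 -1.189
v 1.21 3.114 -2.007
v 0.862 3.95 -1.02
v 1.207 2.863 -1.796
v 0.859 3.699 -0.808
v 1.326 2.652 -1.575
v 0.978 3.488 -0.588
v 1.548 2.512 -1.379
v 1.2 3.349 -0.391
v 1.84 2.466 -1.236
v 1.491 3.302 -0.249
v 2.156 2.519 -1.169
v 1.808 3.355 -0.182
v 2.449 2.664 -1.189
v 2.101 3.5 -0.201
v 2.675 2.878 -1.291
v 2.327 3.714 -0.303
v 2.798 3.13 -1.46
v 2.45 3.966 -0.473
v 2.801 3.381 -1.672
v 2.453 4.217 -0.684
v -1.551 -1.546 -1.877
v -1.281 -1.73 -2.355
v -1.249 -2.434 -1.363
v -1.086 -1.585 -2.22
v -0.998 -1.432 -2.006
v -1.036 -1.304 -1.763
v -1.193 -1.232 -1.545
v -1.432 -1.232 -1.404
v -1.698 -1.303 -1.37
v -1.931 -1.43 -1.453
v -2.076 -1.584 -1.633
v -2.102 -1.728 -1.868
v -2.001 -1.831 -2.106
v -1.798 -1.869 -2.291
v -1.538 -1.832 -2.381
v 2.175 -4.231 -3.667
v 2.059 -3.206 -2.75
v 1.191 -3.849 -4.217
v 1.075 -2.825 -3.3
v 2.965 -3.395 -4.5
v 2.849 -2.371 -3.583
v 1.981 -3.014 -5.05
v 1.865 -1.989 -4.133
f 2 4 1
f 5 2 1
f 1 4 3
f 3 5 1
f 2 8 4
f 6 2 5
f 6 8 2
f 4 8 3
f 7 5 3
f 3 8 7
f 7 6 5
f 8 6 7
f 9 20 14
f 9 14 10
f 9 10 16
f 9 16 19
f 9 19 20
f 10 14 18
f 14 20 13
f 20 19 11
f 19 16 15
f 16 10 17
f 12 18 13
f 12 13 11
f 12 11 15
f 12 15 17
f 12 17 18
f 13 18 14
f 11 13 20
f 15 11 19
f 17 15 16
f 18 17 10
f 22 21 25
f 22 25 23
f 23 25 26
f 23 26 24
f 25 21 27
f 25 27 26
f 26 27 28
f 26 28 24
f 27 21 29
f 27 29 28
f 28 29 30
f 28 30 24
f 29 21 31
f 29 31 30
f 30 31 32
f 30 32 24
f 31 21 33
f 31 33 32
f 32 33 34
f 32 34 24
f 33 21 35
f 33 35 34
f 34 35 36
f 34 36 24
f 35 21 37
f 35 37 36
f 36 37 38
f 36 38 24
f 37 21 39
f 37 39 38
f 38 39 40
f 38 40 24
f 39 21 41
f 39 41 40
f 40 41 42
f 40 42 24
f 41 21 43
f 41 43 42
f 42 43 44
f 42 44 24
f 43 21 45
f 43 45 44
f 44 45 46
f 44 46 24
f 45 21 47
f 45 47 46
f 46 47 48
f 46 48 24
f 47 21 49
f 47 49 48
f 48 49 50
f 48 50 24
f 49 21 51
f 49 51 50
f 50 51 52
f 50 52 24
f 51 21 53
f 51 53 52
f 52 53 54
f 52 54 24
f 53 21 22
f 53 22 54
f 54 22 23
f 54 23 24
f 56 55 58
f 56 58 57
f 58 55 59
f 58 59 57
f 59 55 60
f 59 60 57
f 60 55 61
f 60 61 57
f 61 55 62
f 61 62 57
f 62 55 63
f 62 63 57
f 63 55 64
f 63 64 57
f 64 55 65
f 64 65 57
f 65 55 66
f 65 66 57
f 66 55 67
f 66 67 57
f 67 55 68
f 67 68 57
f 68 55 69
f 68 69 57
f 69 55 56
f 69 56 57
f 71 73 70
f 74 71 70
f 70 73 72
f 72 74 70
f 71 77 73
f 75 71 74
f 75 77 71
f 73 77 72
f 76 74 72
f 72 77 76
f 76 75 74
f 77 75 76



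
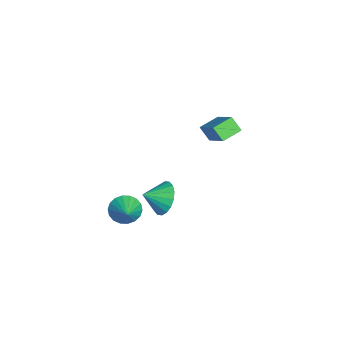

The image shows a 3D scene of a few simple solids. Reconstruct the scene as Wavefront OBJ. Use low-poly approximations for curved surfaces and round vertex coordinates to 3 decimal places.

v 0.064 -1.003 -1.761
v 0.654 -0.572 -1.289
v 0.316 -1.877 -1.279
v 0.334 -0.545 -1.073
v -0.04 -0.609 -0.993
v -0.393 -0.75 -1.065
v -0.655 -0.942 -1.275
v -0.775 -1.146 -1.582
v -0.729 -1.322 -1.924
v -0.526 -1.434 -2.234
v -0.206 -1.461 -2.45
v 0.167 -1.397 -2.53
v 0.52 -1.255 -2.457
v 0.783 -1.063 -2.247
v 0.903 -0.86 -1.941
v 0.857 -0.684 -1.599
v 1.026 -2.588 -1.631
v 1.292 -2.172 -2.156
v 2.034 -2.472 -1.029
v 1.151 -1.96 -1.961
v 0.986 -1.872 -1.701
v 0.828 -1.926 -1.427
v 0.71 -2.111 -1.194
v 0.654 -2.391 -1.047
v 0.672 -2.709 -1.016
v 0.76 -3.004 -1.107
v 0.901 -3.216 -1.301
v 1.066 -3.303 -1.561
v 1.224 -3.249 -1.835
v 1.342 -3.064 -2.069
v 1.398 -2.785 -2.215
v 1.38 -2.467 -2.246
v -4.219 0.99 -1.617
v -4.553 0.566 -1
v -4.771 1.796 -1.361
v -5.105 1.372 -0.745
v -2.895 1.548 -0.515
v -3.229 1.124 0.101
v -3.447 2.354 -0.26
v -3.781 1.93 0.357
f 2 1 4
f 2 4 3
f 4 1 5
f 4 5 3
f 5 1 6
f 5 6 3
f 6 1 7
f 6 7 3
f 7 1 8
f 7 8 3
f 8 1 9
f 8 9 3
f 9 1 10
f 9 10 3
f 10 1 11
f 10 11 3
f 11 1 12
f 11 12 3
f 12 1 13
f 12 13 3
f 13 1 14
f 13 14 3
f 14 1 15
f 14 15 3
f 15 1 16
f 15 16 3
f 16 1 2
f 16 2 3
f 18 17 20
f 18 20 19
f 20 17 21
f 20 21 19
f 21 17 22
f 21 22 19
f 22 17 23
f 22 23 19
f 23 17 24
f 23 24 19
f 24 17 25
f 24 25 19
f 25 17 26
f 25 26 19
f 26 17 27
f 26 27 19
f 27 17 28
f 27 28 19
f 28 17 29
f 28 29 19
f 29 17 30
f 29 30 19
f 30 17 31
f 30 31 19
f 31 17 32
f 31 32 19
f 32 17 18
f 32 18 19
f 34 36 33
f 37 34 33
f 33 36 35
f 35 37 33
f 34 40 36
f 38 34 37
f 38 40 34
f 36 40 35
f 39 37 35
f 35 40 39
f 39 38 37
f 40 38 39



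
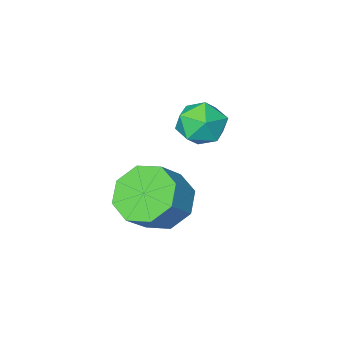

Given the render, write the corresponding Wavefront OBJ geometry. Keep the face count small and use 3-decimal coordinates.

v 2.513 2.221 -1.681
v 3.155 1.699 -2.148
v 3.888 1.936 -1.406
v 3.247 2.459 -0.939
v 3.15 2.393 -2.365
v 3.883 2.63 -1.623
v 2.772 2.987 -2.181
v 3.505 3.224 -1.439
v 2.243 3.132 -1.704
v 2.976 3.369 -0.962
v 1.872 2.744 -1.214
v 2.605 2.981 -0.472
v 1.877 2.05 -0.997
v 2.61 2.287 -0.255
v 2.255 1.456 -1.181
v 2.988 1.693 -0.439
v 2.784 1.311 -1.658
v 3.517 1.548 -0.916
v -0.414 0.819 -0.356
v 0.38 0.939 -0.188
v -0.1 -0.239 -1.092
v 0.694 -0.119 -0.924
v 0.182 -0.366 -0.333
v -0.012 0.288 0.123
v 0.292 0.412 -1.403
v 0.098 1.066 -0.947
v 0.816 0.687 -0.835
v 0.748 0.206 -0.174
v -0.468 0.494 -1.106
v -0.536 0.013 -0.445
f 2 1 5
f 2 5 3
f 3 5 6
f 3 6 4
f 5 1 7
f 5 7 6
f 6 7 8
f 6 8 4
f 7 1 9
f 7 9 8
f 8 9 10
f 8 10 4
f 9 1 11
f 9 11 10
f 10 11 12
f 10 12 4
f 11 1 13
f 11 13 12
f 12 13 14
f 12 14 4
f 13 1 15
f 13 15 14
f 14 15 16
f 14 16 4
f 15 1 17
f 15 17 16
f 16 17 18
f 16 18 4
f 17 1 2
f 17 2 18
f 18 2 3
f 18 3 4
f 19 30 24
f 19 24 20
f 19 20 26
f 19 26 29
f 19 29 30
f 20 24 28
f 24 30 23
f 30 29 21
f 29 26 25
f 26 20 27
f 22 28 23
f 22 23 21
f 22 21 25
f 22 25 27
f 22 27 28
f 23 28 24
f 21 23 30
f 25 21 29
f 27 25 26
f 28 27 20



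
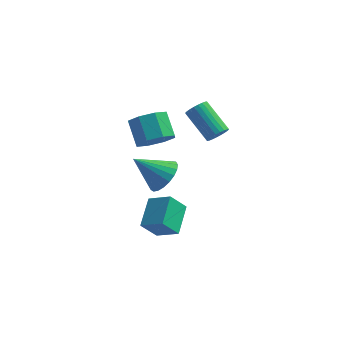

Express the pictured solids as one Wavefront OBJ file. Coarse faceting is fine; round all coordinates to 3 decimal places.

v -0.708 0.041 -4.85
v -1.417 -0.379 -3.819
v -0.657 1.64 -4.165
v -1.367 1.22 -3.134
v 0.447 -0.28 -4.186
v -0.263 -0.7 -3.155
v 0.497 1.319 -3.501
v -0.212 0.899 -2.47
v 1.795 2.462 1.281
v 2.269 2.722 1.604
v 1 3.697 2.682
v 0.525 3.438 2.359
v 2.24 2.885 1.423
v 0.971 3.86 2.501
v 2.143 2.984 1.219
v 0.874 3.959 2.298
v 1.993 3.003 1.025
v 0.724 3.978 2.104
v 1.813 2.94 0.87
v 0.544 3.915 1.949
v 1.63 2.804 0.778
v 0.361 3.78 1.856
v 1.472 2.616 0.762
v 0.203 3.592 1.84
v 1.364 2.405 0.825
v 0.094 3.381 1.903
v 1.32 2.203 0.958
v 0.051 3.178 2.036
v 1.349 2.04 1.139
v 0.08 3.015 2.217
v 1.446 1.941 1.342
v 0.177 2.916 2.421
v 1.596 1.922 1.536
v 0.327 2.897 2.615
v 1.776 1.985 1.691
v 0.507 2.96 2.77
v 1.959 2.12 1.784
v 0.69 3.096 2.862
v 2.117 2.308 1.8
v 0.848 3.284 2.878
v 2.226 2.519 1.737
v 0.956 3.495 2.815
v -0.648 1.455 -1.464
v -0.025 0.922 -0.84
v -2.112 1.225 -0.196
v 0.032 1.323 -0.701
v -0.028 1.747 -0.694
v -0.196 2.12 -0.82
v -0.441 2.379 -1.058
v -0.723 2.477 -1.365
v -0.991 2.399 -1.689
v -1.2 2.158 -1.975
v -1.314 1.795 -2.172
v -1.312 1.373 -2.246
v -1.196 0.965 -2.185
v -0.985 0.642 -2
v -0.715 0.46 -1.721
v -0.434 0.449 -1.398
v -0.19 0.613 -1.087
v -0.937 0.977 1.559
v -0.126 1.602 1.449
v -0.731 2.547 2.351
v -1.543 1.923 2.461
v -0.691 1.746 0.919
v -1.297 2.691 1.821
v -1.401 1.44 0.764
v -2.006 2.385 1.666
v -1.839 0.863 1.074
v -2.444 1.808 1.977
v -1.749 0.353 1.669
v -2.354 1.298 2.571
v -1.183 0.209 2.199
v -1.789 1.154 3.101
v -0.474 0.515 2.354
v -1.079 1.46 3.256
v -0.036 1.092 2.043
v -0.641 2.037 2.946
f 2 4 1
f 5 2 1
f 1 4 3
f 3 5 1
f 2 8 4
f 6 2 5
f 6 8 2
f 4 8 3
f 7 5 3
f 3 8 7
f 7 6 5
f 8 6 7
f 10 9 13
f 10 13 11
f 11 13 14
f 11 14 12
f 13 9 15
f 13 15 14
f 14 15 16
f 14 16 12
f 15 9 17
f 15 17 16
f 16 17 18
f 16 18 12
f 17 9 19
f 17 19 18
f 18 19 20
f 18 20 12
f 19 9 21
f 19 21 20
f 20 21 22
f 20 22 12
f 21 9 23
f 21 23 22
f 22 23 24
f 22 24 12
f 23 9 25
f 23 25 24
f 24 25 26
f 24 26 12
f 25 9 27
f 25 27 26
f 26 27 28
f 26 28 12
f 27 9 29
f 27 29 28
f 28 29 30
f 28 30 12
f 29 9 31
f 29 31 30
f 30 31 32
f 30 32 12
f 31 9 33
f 31 33 32
f 32 33 34
f 32 34 12
f 33 9 35
f 33 35 34
f 34 35 36
f 34 36 12
f 35 9 37
f 35 37 36
f 36 37 38
f 36 38 12
f 37 9 39
f 37 39 38
f 38 39 40
f 38 40 12
f 39 9 41
f 39 41 40
f 40 41 42
f 40 42 12
f 41 9 10
f 41 10 42
f 42 10 11
f 42 11 12
f 44 43 46
f 44 46 45
f 46 43 47
f 46 47 45
f 47 43 48
f 47 48 45
f 48 43 49
f 48 49 45
f 49 43 50
f 49 50 45
f 50 43 51
f 50 51 45
f 51 43 52
f 51 52 45
f 52 43 53
f 52 53 45
f 53 43 54
f 53 54 45
f 54 43 55
f 54 55 45
f 55 43 56
f 55 56 45
f 56 43 57
f 56 57 45
f 57 43 58
f 57 58 45
f 58 43 59
f 58 59 45
f 59 43 44
f 59 44 45
f 61 60 64
f 61 64 62
f 62 64 65
f 62 65 63
f 64 60 66
f 64 66 65
f 65 66 67
f 65 67 63
f 66 60 68
f 66 68 67
f 67 68 69
f 67 69 63
f 68 60 70
f 68 70 69
f 69 70 71
f 69 71 63
f 70 60 72
f 70 72 71
f 71 72 73
f 71 73 63
f 72 60 74
f 72 74 73
f 73 74 75
f 73 75 63
f 74 60 76
f 74 76 75
f 75 76 77
f 75 77 63
f 76 60 61
f 76 61 77
f 77 61 62
f 77 62 63



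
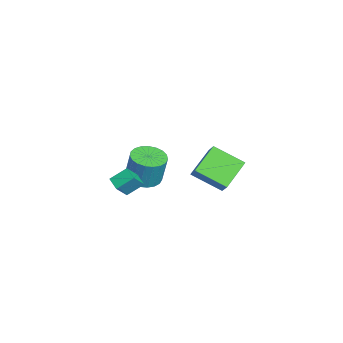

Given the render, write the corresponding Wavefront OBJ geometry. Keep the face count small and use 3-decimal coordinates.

v -3.507 -0.476 -3.13
v -2.703 0.124 -3.363
v -2.41 0.437 -1.543
v -3.213 -0.164 -1.31
v -3.026 0.405 -3.359
v -2.733 0.718 -1.539
v -3.433 0.534 -3.316
v -3.139 0.847 -1.496
v -3.852 0.488 -3.24
v -3.558 0.801 -1.42
v -4.211 0.275 -3.146
v -3.918 0.588 -1.325
v -4.449 -0.068 -3.048
v -4.155 0.245 -1.228
v -4.523 -0.481 -2.965
v -4.23 -0.168 -1.145
v -4.422 -0.894 -2.911
v -4.129 -0.581 -1.091
v -4.163 -1.234 -2.894
v -3.87 -0.921 -1.074
v -3.79 -1.444 -2.918
v -3.497 -1.131 -1.098
v -3.368 -1.486 -2.979
v -3.075 -1.173 -1.159
v -2.97 -1.353 -3.066
v -2.677 -1.041 -1.246
v -2.665 -1.069 -3.164
v -2.372 -0.757 -1.344
v -2.506 -0.683 -3.256
v -2.212 -0.37 -1.436
v -2.519 -0.261 -3.326
v -2.225 0.052 -1.506
v 1.795 -1.641 -0.241
v 2.345 -2.154 0.602
v 1.606 -0.757 0.42
v 2.156 -1.27 1.263
v 2.524 -1.29 -0.503
v 3.074 -1.803 0.34
v 2.335 -0.406 0.158
v 2.885 -0.919 1.001
v 3.462 3.465 0.395
v 2.969 1.895 1.304
v 2.177 4.418 1.344
v 1.684 2.848 2.253
v 4.156 3.672 1.127
v 3.663 2.102 2.036
v 2.871 4.625 2.076
v 2.378 3.055 2.985
f 2 1 5
f 2 5 3
f 3 5 6
f 3 6 4
f 5 1 7
f 5 7 6
f 6 7 8
f 6 8 4
f 7 1 9
f 7 9 8
f 8 9 10
f 8 10 4
f 9 1 11
f 9 11 10
f 10 11 12
f 10 12 4
f 11 1 13
f 11 13 12
f 12 13 14
f 12 14 4
f 13 1 15
f 13 15 14
f 14 15 16
f 14 16 4
f 15 1 17
f 15 17 16
f 16 17 18
f 16 18 4
f 17 1 19
f 17 19 18
f 18 19 20
f 18 20 4
f 19 1 21
f 19 21 20
f 20 21 22
f 20 22 4
f 21 1 23
f 21 23 22
f 22 23 24
f 22 24 4
f 23 1 25
f 23 25 24
f 24 25 26
f 24 26 4
f 25 1 27
f 25 27 26
f 26 27 28
f 26 28 4
f 27 1 29
f 27 29 28
f 28 29 30
f 28 30 4
f 29 1 31
f 29 31 30
f 30 31 32
f 30 32 4
f 31 1 2
f 31 2 32
f 32 2 3
f 32 3 4
f 34 36 33
f 37 34 33
f 33 36 35
f 35 37 33
f 34 40 36
f 38 34 37
f 38 40 34
f 36 40 35
f 39 37 35
f 35 40 39
f 39 38 37
f 40 38 39
f 42 44 41
f 45 42 41
f 41 44 43
f 43 45 41
f 42 48 44
f 46 42 45
f 46 48 42
f 44 48 43
f 47 45 43
f 43 48 47
f 47 46 45
f 48 46 47



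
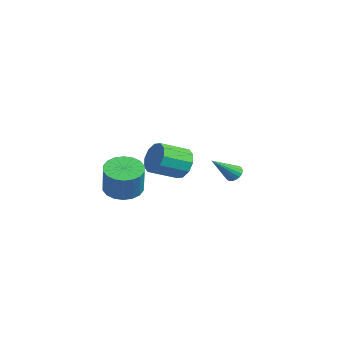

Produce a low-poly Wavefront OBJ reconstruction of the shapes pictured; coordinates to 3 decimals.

v 2.267 -3.538 -0.098
v 2.997 -3.014 -0.375
v 3.703 -3.219 1.102
v 2.973 -3.742 1.378
v 2.736 -2.731 -0.211
v 3.443 -2.936 1.266
v 2.382 -2.608 -0.025
v 3.089 -2.812 1.452
v 2.006 -2.669 0.147
v 2.713 -2.873 1.624
v 1.681 -2.901 0.27
v 2.388 -3.106 1.747
v 1.472 -3.26 0.32
v 2.179 -3.465 1.797
v 1.42 -3.674 0.288
v 2.127 -3.879 1.764
v 1.537 -4.061 0.178
v 2.243 -4.266 1.655
v 1.797 -4.344 0.014
v 2.504 -4.549 1.491
v 2.151 -4.468 -0.172
v 2.858 -4.672 1.305
v 2.527 -4.407 -0.344
v 3.234 -4.611 1.133
v 2.852 -4.174 -0.467
v 3.559 -4.379 1.01
v 3.061 -3.815 -0.517
v 3.768 -4.02 0.96
v 3.113 -3.401 -0.484
v 3.82 -3.606 0.992
v 2.504 -0.756 1.092
v 2.948 -0.446 1.786
v 3 -1.854 2.382
v 2.556 -2.164 1.688
v 2.417 -0.417 1.899
v 2.469 -1.825 2.496
v 1.919 -0.518 1.705
v 1.971 -1.926 2.301
v 1.645 -0.71 1.276
v 1.697 -2.118 1.872
v 1.698 -0.919 0.777
v 1.751 -2.327 1.373
v 2.06 -1.066 0.398
v 2.112 -2.474 0.994
v 2.591 -1.095 0.284
v 2.643 -2.503 0.881
v 3.089 -0.994 0.479
v 3.141 -2.402 1.075
v 3.363 -0.802 0.908
v 3.415 -2.21 1.504
v 3.309 -0.593 1.407
v 3.362 -2.001 2.003
v 0.481 2.609 -0.721
v 0.759 2.368 -1.074
v 0.799 1.331 0.401
v 0.921 2.51 -0.959
v 0.982 2.674 -0.789
v 0.929 2.823 -0.603
v 0.773 2.924 -0.445
v 0.55 2.952 -0.349
v 0.312 2.902 -0.339
v 0.112 2.785 -0.416
v -0.004 2.627 -0.563
v -0.008 2.466 -0.746
v 0.1 2.337 -0.923
v 0.295 2.271 -1.054
v 0.533 2.282 -1.108
f 2 1 5
f 2 5 3
f 3 5 6
f 3 6 4
f 5 1 7
f 5 7 6
f 6 7 8
f 6 8 4
f 7 1 9
f 7 9 8
f 8 9 10
f 8 10 4
f 9 1 11
f 9 11 10
f 10 11 12
f 10 12 4
f 11 1 13
f 11 13 12
f 12 13 14
f 12 14 4
f 13 1 15
f 13 15 14
f 14 15 16
f 14 16 4
f 15 1 17
f 15 17 16
f 16 17 18
f 16 18 4
f 17 1 19
f 17 19 18
f 18 19 20
f 18 20 4
f 19 1 21
f 19 21 20
f 20 21 22
f 20 22 4
f 21 1 23
f 21 23 22
f 22 23 24
f 22 24 4
f 23 1 25
f 23 25 24
f 24 25 26
f 24 26 4
f 25 1 27
f 25 27 26
f 26 27 28
f 26 28 4
f 27 1 29
f 27 29 28
f 28 29 30
f 28 30 4
f 29 1 2
f 29 2 30
f 30 2 3
f 30 3 4
f 32 31 35
f 32 35 33
f 33 35 36
f 33 36 34
f 35 31 37
f 35 37 36
f 36 37 38
f 36 38 34
f 37 31 39
f 37 39 38
f 38 39 40
f 38 40 34
f 39 31 41
f 39 41 40
f 40 41 42
f 40 42 34
f 41 31 43
f 41 43 42
f 42 43 44
f 42 44 34
f 43 31 45
f 43 45 44
f 44 45 46
f 44 46 34
f 45 31 47
f 45 47 46
f 46 47 48
f 46 48 34
f 47 31 49
f 47 49 48
f 48 49 50
f 48 50 34
f 49 31 51
f 49 51 50
f 50 51 52
f 50 52 34
f 51 31 32
f 51 32 52
f 52 32 33
f 52 33 34
f 54 53 56
f 54 56 55
f 56 53 57
f 56 57 55
f 57 53 58
f 57 58 55
f 58 53 59
f 58 59 55
f 59 53 60
f 59 60 55
f 60 53 61
f 60 61 55
f 61 53 62
f 61 62 55
f 62 53 63
f 62 63 55
f 63 53 64
f 63 64 55
f 64 53 65
f 64 65 55
f 65 53 66
f 65 66 55
f 66 53 67
f 66 67 55
f 67 53 54
f 67 54 55



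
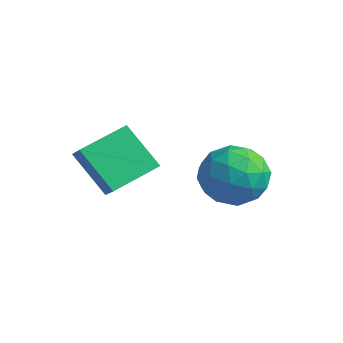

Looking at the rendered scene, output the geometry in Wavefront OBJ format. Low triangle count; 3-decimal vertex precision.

v -2.394 -3.344 1.969
v -3.688 -3.527 3.292
v -2.141 -1.639 2.451
v -3.435 -1.822 3.775
v -1.725 -3.618 2.585
v -3.019 -3.801 3.909
v -1.472 -1.913 3.068
v -2.766 -2.096 4.391
v -1.303 0.608 1.476
v -0.727 1.364 2.258
v -0.113 -0.884 2.042
v 0.463 -0.128 2.824
v -0.7 -0.467 3.039
v -1.436 0.455 2.689
v 0.596 0.025 1.611
v -0.14 0.947 1.261
v 0.446 1.003 2.341
v -0.355 0.699 3.224
v -0.485 -0.219 1.076
v -1.286 -0.523 1.959
v -1.12 1.117 1.818
v 0.28 -0.637 2.482
v -0.404 -0.836 2.609
v -0.066 -0.392 3.069
v -1.536 0.583 2.071
v -1.198 1.027 2.531
v -1.182 -0.049 2.99
v 0.358 -0.547 1.769
v 0.696 -0.103 2.229
v -0.774 0.872 1.231
v -0.436 1.316 1.691
v 0.342 0.529 1.31
v -0.092 1.349 2.326
v 0.608 0.472 2.659
v 0.686 0.562 1.945
v 0.254 1.104 1.74
v -0.563 1.17 2.845
v 0.137 0.293 3.177
v -0.546 0.094 3.304
v -0.979 0.636 3.099
v 0.127 0.959 2.894
v -0.977 0.187 1.123
v -0.277 -0.69 1.455
v 0.139 -0.156 1.201
v -0.294 0.386 0.996
v -1.448 0.008 1.641
v -0.748 -0.869 1.974
v -1.094 -0.624 2.56
v -1.526 -0.082 2.355
v -0.967 -0.479 1.406
f 2 4 1
f 5 2 1
f 1 4 3
f 3 5 1
f 2 8 4
f 6 2 5
f 6 8 2
f 4 8 3
f 7 5 3
f 3 8 7
f 7 6 5
f 8 6 7
f 9 46 25
f 46 20 49
f 25 49 14
f 46 49 25
f 9 25 21
f 25 14 26
f 21 26 10
f 25 26 21
f 9 21 30
f 21 10 31
f 30 31 16
f 21 31 30
f 9 30 42
f 30 16 45
f 42 45 19
f 30 45 42
f 9 42 46
f 42 19 50
f 46 50 20
f 42 50 46
f 10 26 37
f 26 14 40
f 37 40 18
f 26 40 37
f 14 49 27
f 49 20 48
f 27 48 13
f 49 48 27
f 20 50 47
f 50 19 43
f 47 43 11
f 50 43 47
f 19 45 44
f 45 16 32
f 44 32 15
f 45 32 44
f 16 31 36
f 31 10 33
f 36 33 17
f 31 33 36
f 12 38 24
f 38 18 39
f 24 39 13
f 38 39 24
f 12 24 22
f 24 13 23
f 22 23 11
f 24 23 22
f 12 22 29
f 22 11 28
f 29 28 15
f 22 28 29
f 12 29 34
f 29 15 35
f 34 35 17
f 29 35 34
f 12 34 38
f 34 17 41
f 38 41 18
f 34 41 38
f 13 39 27
f 39 18 40
f 27 40 14
f 39 40 27
f 11 23 47
f 23 13 48
f 47 48 20
f 23 48 47
f 15 28 44
f 28 11 43
f 44 43 19
f 28 43 44
f 17 35 36
f 35 15 32
f 36 32 16
f 35 32 36
f 18 41 37
f 41 17 33
f 37 33 10
f 41 33 37

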